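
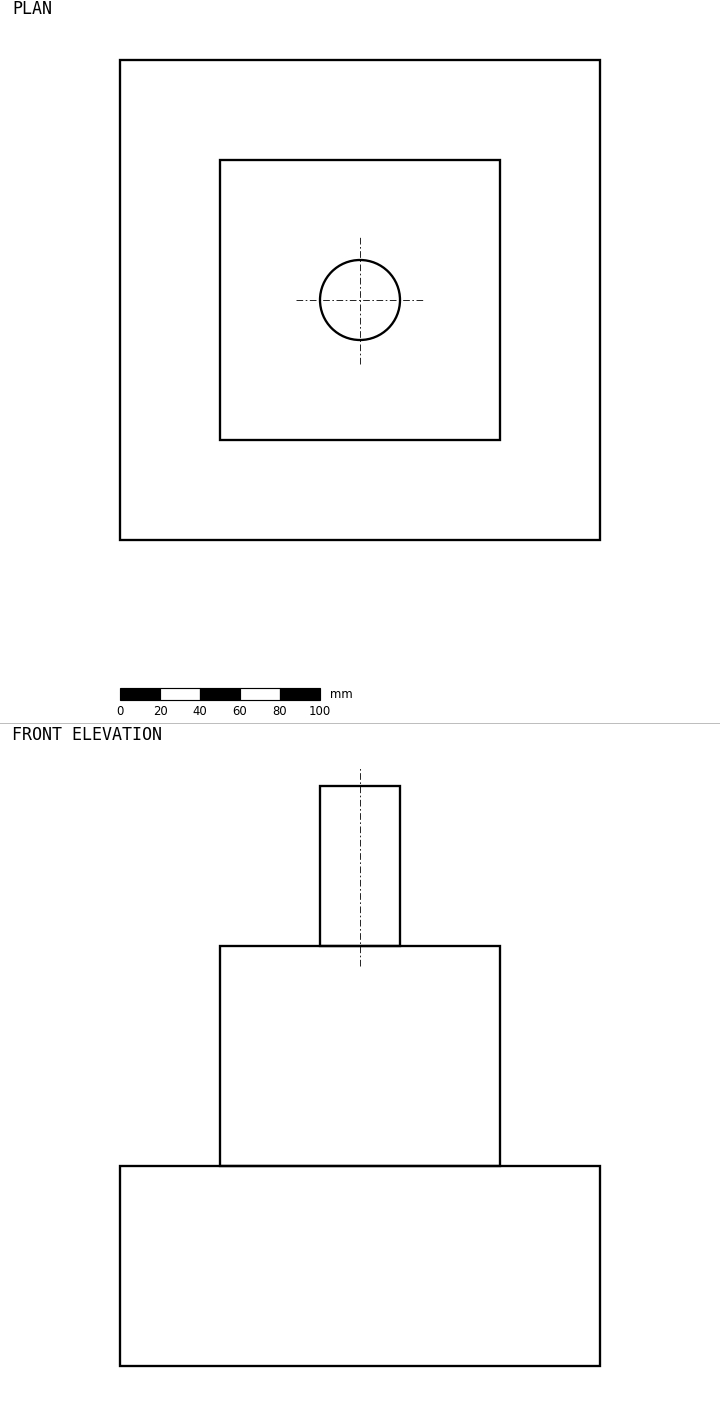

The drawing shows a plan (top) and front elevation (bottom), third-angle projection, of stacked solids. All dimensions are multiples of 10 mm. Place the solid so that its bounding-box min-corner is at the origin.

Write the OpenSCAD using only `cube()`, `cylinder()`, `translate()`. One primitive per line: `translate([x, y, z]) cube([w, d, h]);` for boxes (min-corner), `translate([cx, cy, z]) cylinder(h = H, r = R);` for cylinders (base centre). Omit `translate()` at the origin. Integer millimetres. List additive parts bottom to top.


cube([240, 240, 100]);
translate([50, 50, 100]) cube([140, 140, 110]);
translate([120, 120, 210]) cylinder(h = 80, r = 20);


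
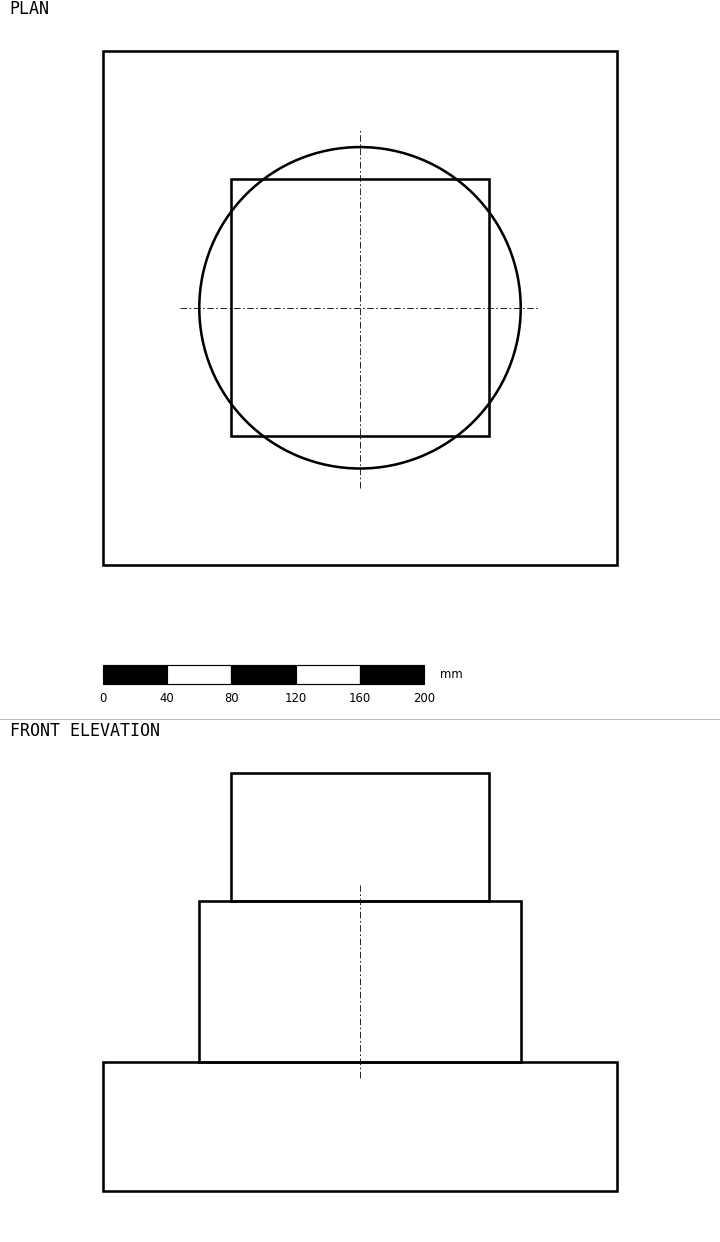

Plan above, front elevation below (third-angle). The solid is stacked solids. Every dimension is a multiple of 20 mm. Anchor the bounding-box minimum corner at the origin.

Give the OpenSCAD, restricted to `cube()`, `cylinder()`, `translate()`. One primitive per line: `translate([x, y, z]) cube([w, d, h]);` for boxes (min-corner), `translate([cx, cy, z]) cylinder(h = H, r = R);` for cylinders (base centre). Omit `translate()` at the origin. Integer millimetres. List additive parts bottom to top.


cube([320, 320, 80]);
translate([160, 160, 80]) cylinder(h = 100, r = 100);
translate([80, 80, 180]) cube([160, 160, 80]);


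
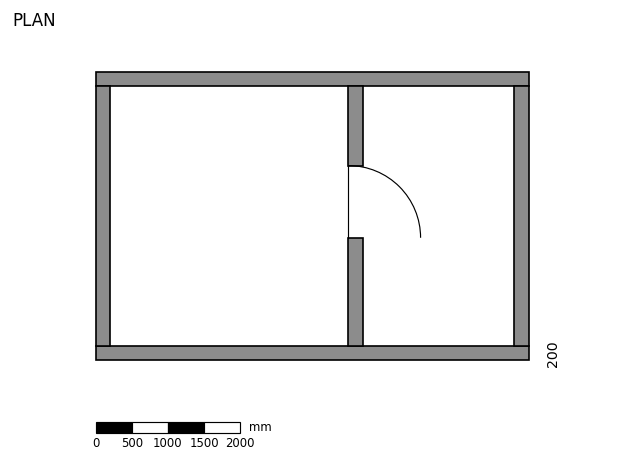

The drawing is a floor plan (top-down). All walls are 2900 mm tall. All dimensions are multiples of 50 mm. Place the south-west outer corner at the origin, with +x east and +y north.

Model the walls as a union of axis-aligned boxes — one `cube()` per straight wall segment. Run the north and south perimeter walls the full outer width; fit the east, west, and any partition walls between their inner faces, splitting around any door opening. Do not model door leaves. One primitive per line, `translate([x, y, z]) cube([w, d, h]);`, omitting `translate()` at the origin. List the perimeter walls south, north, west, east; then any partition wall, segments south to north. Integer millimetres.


cube([6000, 200, 2900]);
translate([0, 3800, 0]) cube([6000, 200, 2900]);
translate([0, 200, 0]) cube([200, 3600, 2900]);
translate([5800, 200, 0]) cube([200, 3600, 2900]);
translate([3500, 200, 0]) cube([200, 1500, 2900]);
translate([3500, 2700, 0]) cube([200, 1100, 2900]);


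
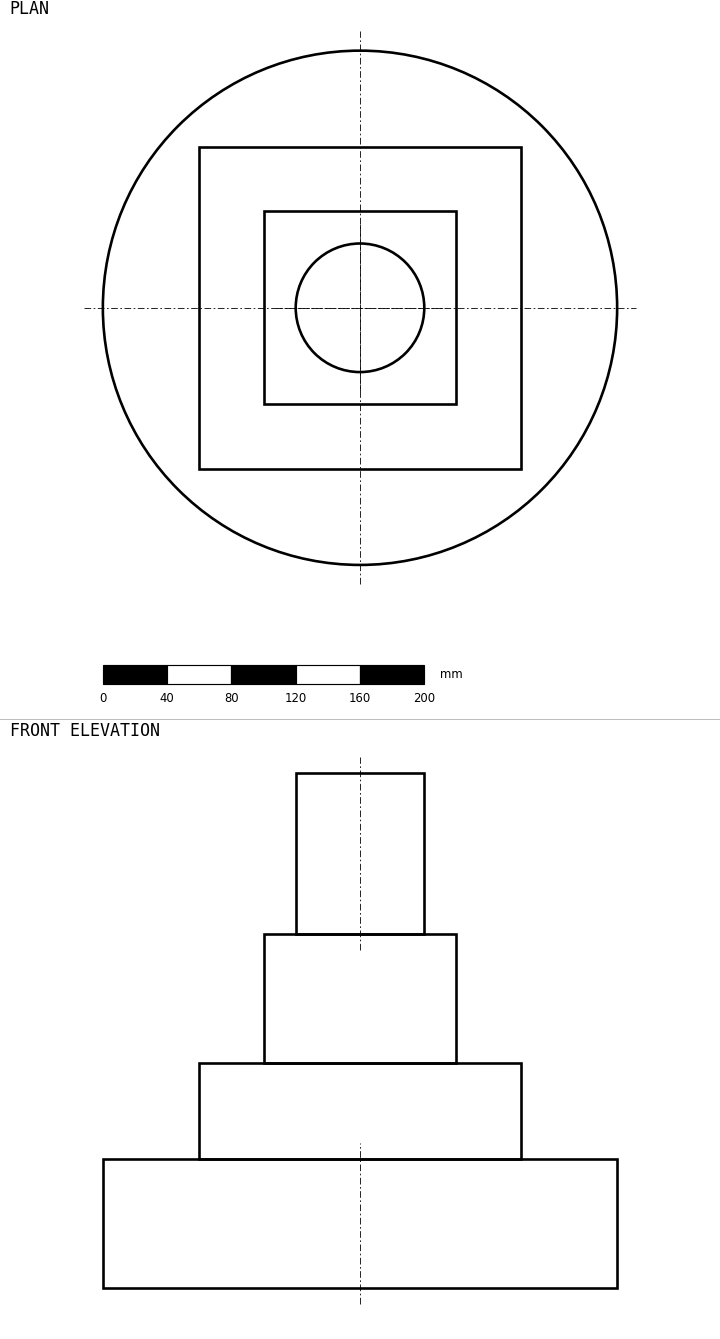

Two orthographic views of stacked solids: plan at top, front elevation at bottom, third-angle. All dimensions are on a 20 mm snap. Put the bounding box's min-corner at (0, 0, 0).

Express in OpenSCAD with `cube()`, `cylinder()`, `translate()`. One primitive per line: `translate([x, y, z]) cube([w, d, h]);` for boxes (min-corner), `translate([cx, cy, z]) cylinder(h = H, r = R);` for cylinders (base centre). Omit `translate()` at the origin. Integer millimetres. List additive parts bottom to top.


translate([160, 160, 0]) cylinder(h = 80, r = 160);
translate([60, 60, 80]) cube([200, 200, 60]);
translate([100, 100, 140]) cube([120, 120, 80]);
translate([160, 160, 220]) cylinder(h = 100, r = 40);


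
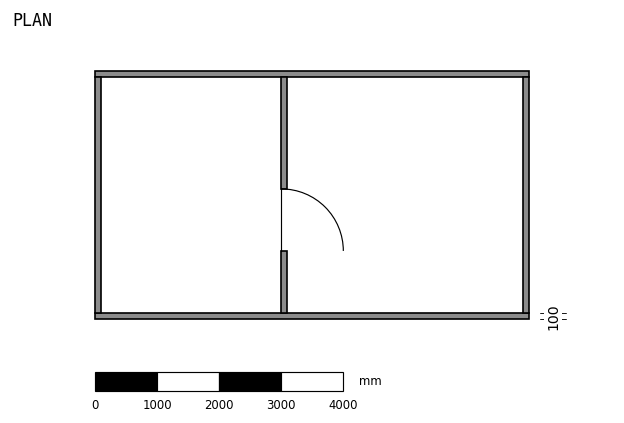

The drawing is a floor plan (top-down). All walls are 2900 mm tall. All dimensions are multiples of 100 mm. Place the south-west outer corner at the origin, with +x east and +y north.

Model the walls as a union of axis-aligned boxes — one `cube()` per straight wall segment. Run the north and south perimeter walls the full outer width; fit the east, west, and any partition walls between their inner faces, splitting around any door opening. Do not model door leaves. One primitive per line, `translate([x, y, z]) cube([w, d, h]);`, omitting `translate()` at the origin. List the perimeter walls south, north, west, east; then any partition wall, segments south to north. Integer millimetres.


cube([7000, 100, 2900]);
translate([0, 3900, 0]) cube([7000, 100, 2900]);
translate([0, 100, 0]) cube([100, 3800, 2900]);
translate([6900, 100, 0]) cube([100, 3800, 2900]);
translate([3000, 100, 0]) cube([100, 1000, 2900]);
translate([3000, 2100, 0]) cube([100, 1800, 2900]);


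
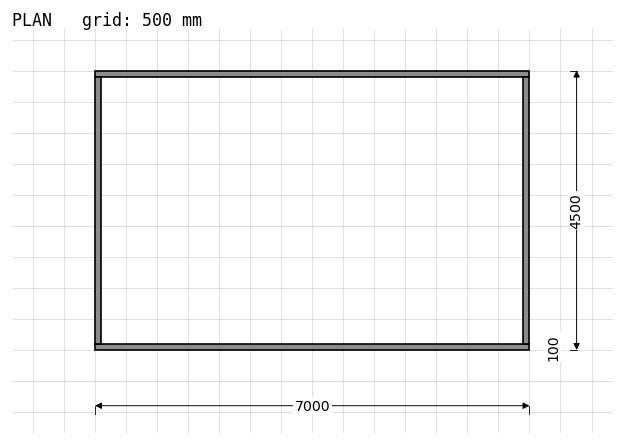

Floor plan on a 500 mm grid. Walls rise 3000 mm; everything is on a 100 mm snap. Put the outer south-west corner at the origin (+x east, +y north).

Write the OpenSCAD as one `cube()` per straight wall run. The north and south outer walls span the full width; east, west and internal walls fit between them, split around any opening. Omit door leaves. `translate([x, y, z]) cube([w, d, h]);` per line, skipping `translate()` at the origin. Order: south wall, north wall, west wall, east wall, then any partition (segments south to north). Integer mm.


cube([7000, 100, 3000]);
translate([0, 4400, 0]) cube([7000, 100, 3000]);
translate([0, 100, 0]) cube([100, 4300, 3000]);
translate([6900, 100, 0]) cube([100, 4300, 3000]);


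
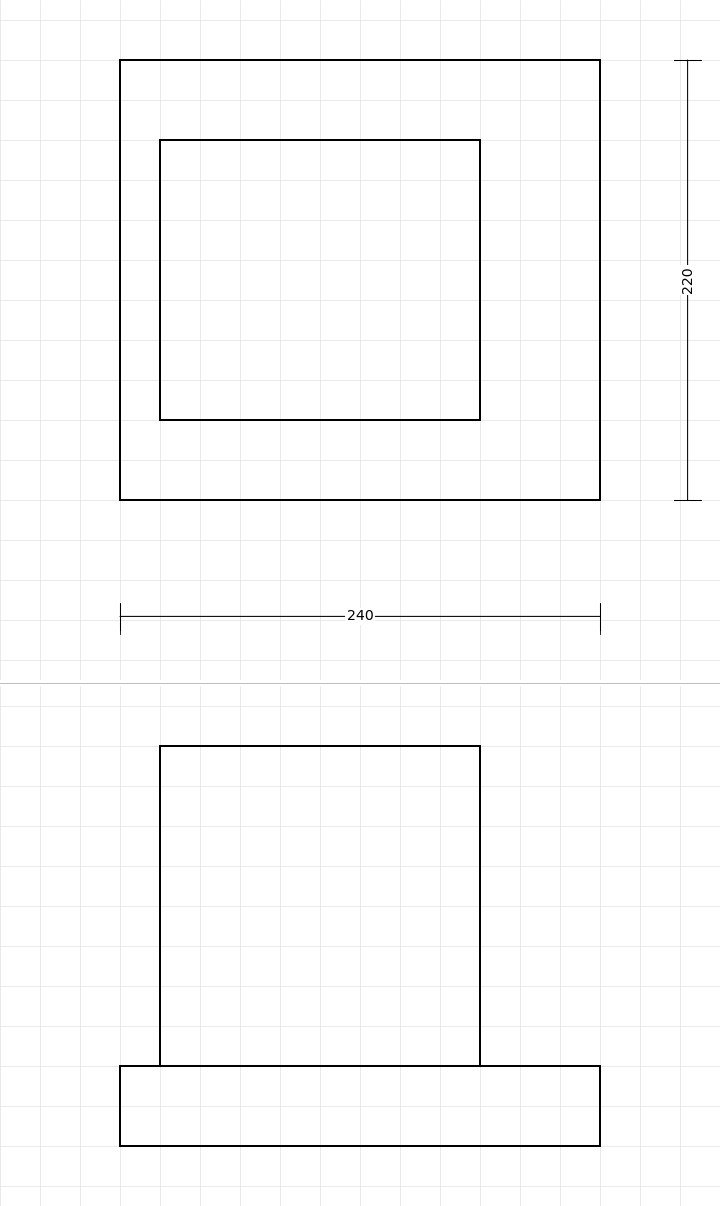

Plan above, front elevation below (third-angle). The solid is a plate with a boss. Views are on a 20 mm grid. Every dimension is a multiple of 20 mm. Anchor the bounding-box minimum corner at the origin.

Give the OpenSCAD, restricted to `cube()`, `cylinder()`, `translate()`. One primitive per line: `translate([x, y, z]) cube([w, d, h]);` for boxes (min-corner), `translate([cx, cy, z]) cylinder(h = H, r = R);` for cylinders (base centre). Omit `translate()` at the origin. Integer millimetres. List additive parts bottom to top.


cube([240, 220, 40]);
translate([20, 40, 40]) cube([160, 140, 160]);


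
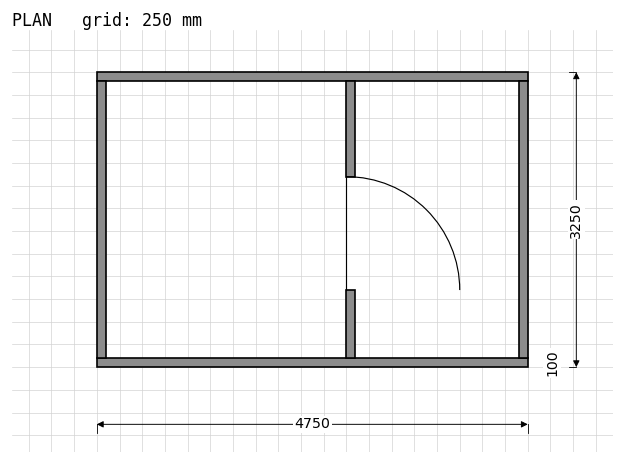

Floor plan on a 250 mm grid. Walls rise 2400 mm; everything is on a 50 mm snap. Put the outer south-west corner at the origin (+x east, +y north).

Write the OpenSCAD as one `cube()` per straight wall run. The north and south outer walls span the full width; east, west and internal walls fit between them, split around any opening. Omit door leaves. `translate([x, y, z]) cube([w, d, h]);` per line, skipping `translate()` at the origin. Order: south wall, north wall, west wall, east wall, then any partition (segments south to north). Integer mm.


cube([4750, 100, 2400]);
translate([0, 3150, 0]) cube([4750, 100, 2400]);
translate([0, 100, 0]) cube([100, 3050, 2400]);
translate([4650, 100, 0]) cube([100, 3050, 2400]);
translate([2750, 100, 0]) cube([100, 750, 2400]);
translate([2750, 2100, 0]) cube([100, 1050, 2400]);


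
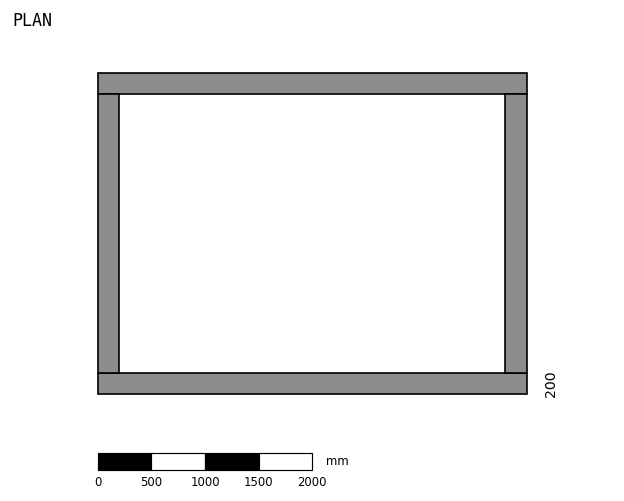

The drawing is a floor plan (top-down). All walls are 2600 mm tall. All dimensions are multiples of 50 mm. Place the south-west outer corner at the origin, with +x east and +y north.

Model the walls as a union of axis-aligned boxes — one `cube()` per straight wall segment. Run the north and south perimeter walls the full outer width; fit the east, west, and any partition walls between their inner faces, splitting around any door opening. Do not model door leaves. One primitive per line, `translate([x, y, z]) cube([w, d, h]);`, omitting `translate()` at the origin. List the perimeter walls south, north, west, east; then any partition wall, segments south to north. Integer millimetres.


cube([4000, 200, 2600]);
translate([0, 2800, 0]) cube([4000, 200, 2600]);
translate([0, 200, 0]) cube([200, 2600, 2600]);
translate([3800, 200, 0]) cube([200, 2600, 2600]);


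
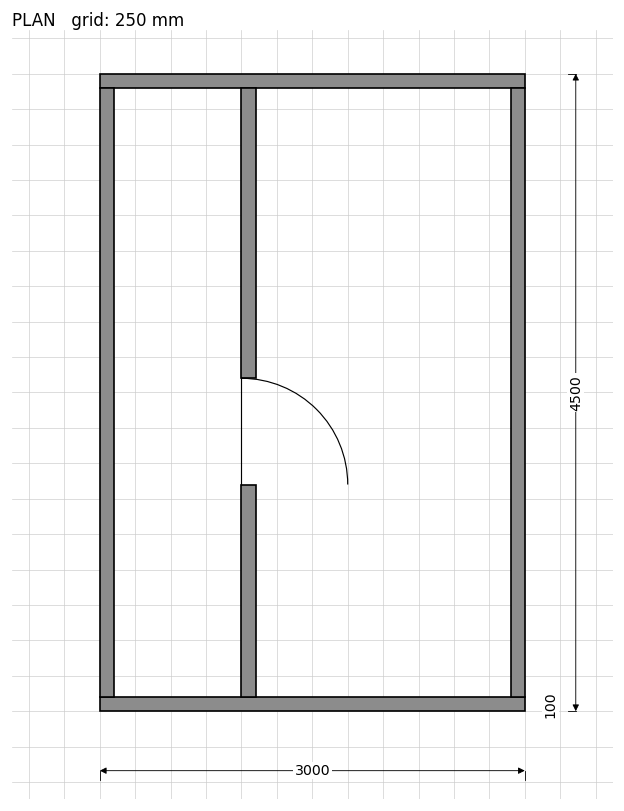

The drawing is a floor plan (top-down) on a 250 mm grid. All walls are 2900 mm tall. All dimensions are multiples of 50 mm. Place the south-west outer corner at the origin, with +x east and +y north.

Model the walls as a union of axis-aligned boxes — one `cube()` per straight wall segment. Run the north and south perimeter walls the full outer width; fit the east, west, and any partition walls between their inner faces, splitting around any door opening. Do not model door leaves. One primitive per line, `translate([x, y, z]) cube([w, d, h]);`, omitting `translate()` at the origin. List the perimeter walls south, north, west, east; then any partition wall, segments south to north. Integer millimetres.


cube([3000, 100, 2900]);
translate([0, 4400, 0]) cube([3000, 100, 2900]);
translate([0, 100, 0]) cube([100, 4300, 2900]);
translate([2900, 100, 0]) cube([100, 4300, 2900]);
translate([1000, 100, 0]) cube([100, 1500, 2900]);
translate([1000, 2350, 0]) cube([100, 2050, 2900]);


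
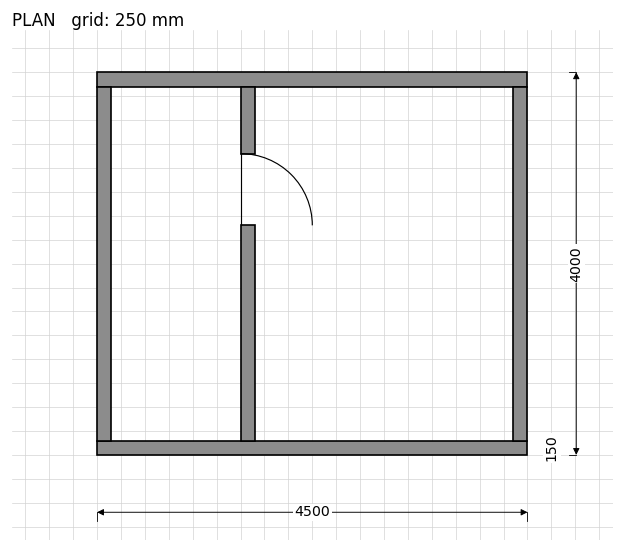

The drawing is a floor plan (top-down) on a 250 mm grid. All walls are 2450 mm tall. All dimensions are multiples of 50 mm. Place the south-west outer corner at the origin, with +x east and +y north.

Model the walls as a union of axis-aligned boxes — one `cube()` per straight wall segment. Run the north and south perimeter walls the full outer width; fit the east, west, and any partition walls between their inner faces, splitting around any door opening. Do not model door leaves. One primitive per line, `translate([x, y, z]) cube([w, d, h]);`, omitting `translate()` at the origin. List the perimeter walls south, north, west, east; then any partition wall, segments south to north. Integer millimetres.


cube([4500, 150, 2450]);
translate([0, 3850, 0]) cube([4500, 150, 2450]);
translate([0, 150, 0]) cube([150, 3700, 2450]);
translate([4350, 150, 0]) cube([150, 3700, 2450]);
translate([1500, 150, 0]) cube([150, 2250, 2450]);
translate([1500, 3150, 0]) cube([150, 700, 2450]);


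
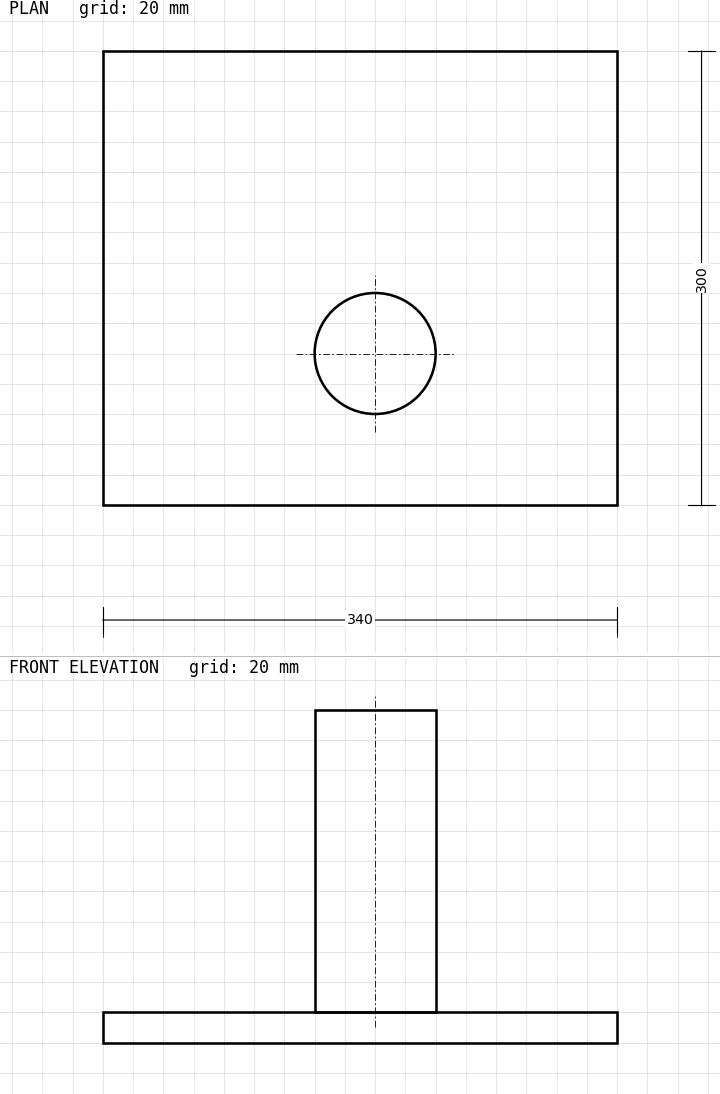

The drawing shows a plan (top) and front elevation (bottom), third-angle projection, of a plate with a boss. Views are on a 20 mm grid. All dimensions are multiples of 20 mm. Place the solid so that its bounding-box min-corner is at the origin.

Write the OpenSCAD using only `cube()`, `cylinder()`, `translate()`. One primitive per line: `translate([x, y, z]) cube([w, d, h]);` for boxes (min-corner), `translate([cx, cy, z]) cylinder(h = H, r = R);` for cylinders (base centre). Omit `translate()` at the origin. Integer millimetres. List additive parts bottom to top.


cube([340, 300, 20]);
translate([180, 100, 20]) cylinder(h = 200, r = 40);


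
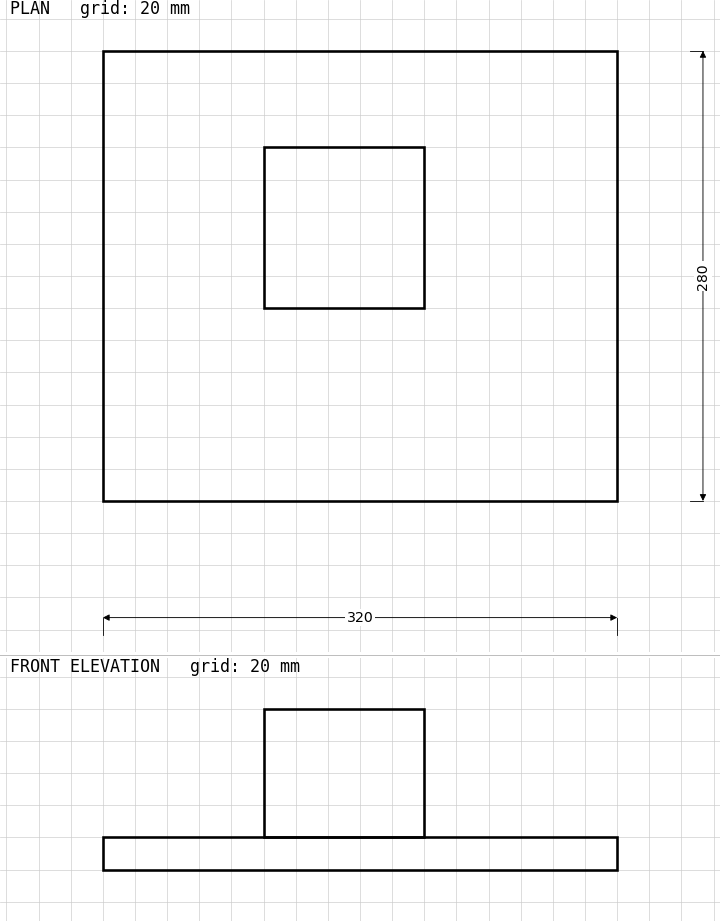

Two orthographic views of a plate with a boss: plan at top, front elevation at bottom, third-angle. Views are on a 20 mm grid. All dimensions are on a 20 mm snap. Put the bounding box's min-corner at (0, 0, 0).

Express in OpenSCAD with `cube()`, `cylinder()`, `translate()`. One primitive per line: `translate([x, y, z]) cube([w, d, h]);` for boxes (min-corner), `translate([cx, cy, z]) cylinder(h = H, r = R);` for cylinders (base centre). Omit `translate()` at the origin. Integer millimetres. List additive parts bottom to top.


cube([320, 280, 20]);
translate([100, 120, 20]) cube([100, 100, 80]);


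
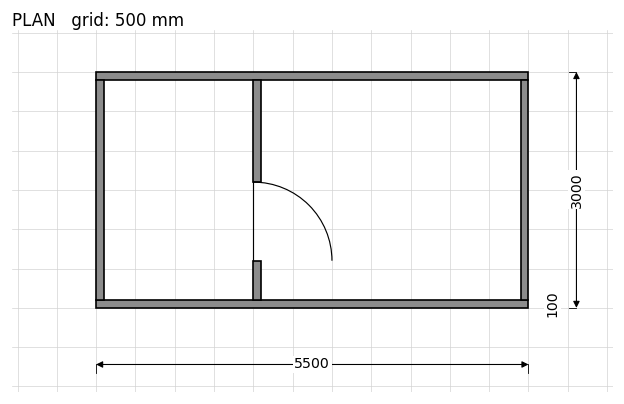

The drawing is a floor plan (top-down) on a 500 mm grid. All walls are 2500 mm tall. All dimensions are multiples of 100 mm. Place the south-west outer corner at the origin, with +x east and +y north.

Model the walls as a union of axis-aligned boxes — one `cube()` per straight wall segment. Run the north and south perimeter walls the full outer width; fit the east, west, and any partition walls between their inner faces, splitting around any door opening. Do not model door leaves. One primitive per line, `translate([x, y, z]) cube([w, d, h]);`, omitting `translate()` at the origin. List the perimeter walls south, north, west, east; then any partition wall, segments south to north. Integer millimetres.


cube([5500, 100, 2500]);
translate([0, 2900, 0]) cube([5500, 100, 2500]);
translate([0, 100, 0]) cube([100, 2800, 2500]);
translate([5400, 100, 0]) cube([100, 2800, 2500]);
translate([2000, 100, 0]) cube([100, 500, 2500]);
translate([2000, 1600, 0]) cube([100, 1300, 2500]);


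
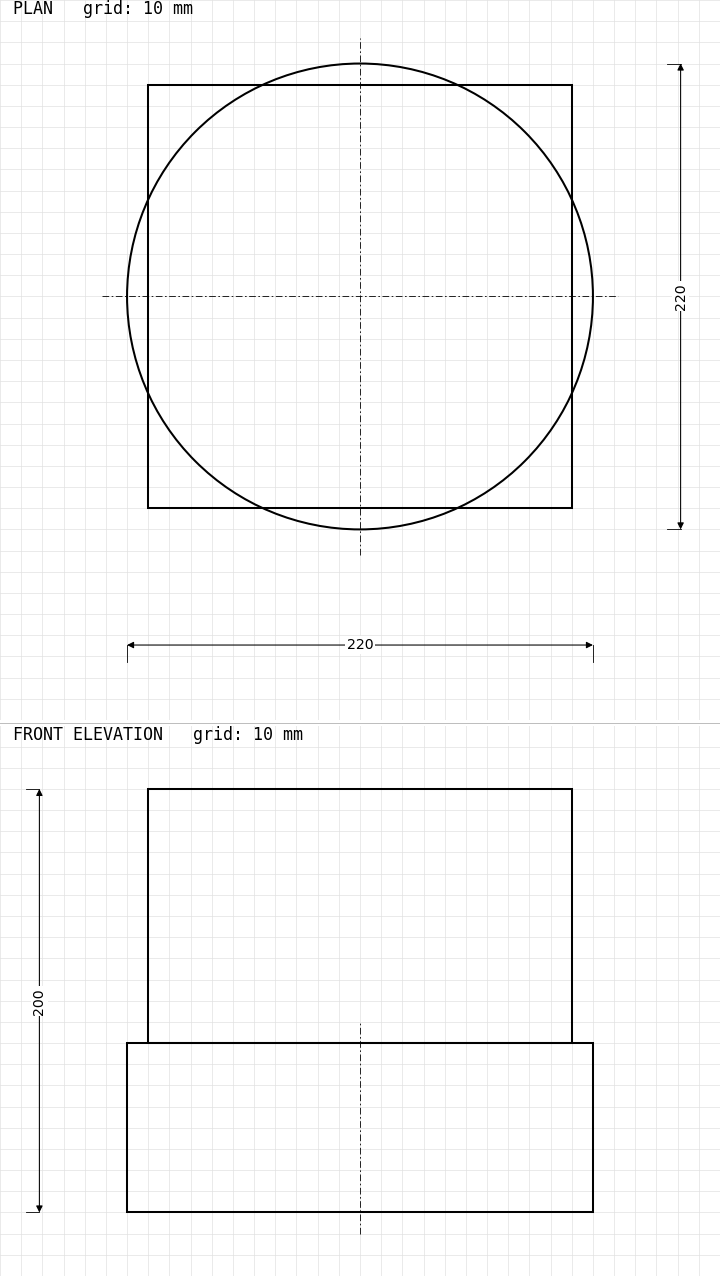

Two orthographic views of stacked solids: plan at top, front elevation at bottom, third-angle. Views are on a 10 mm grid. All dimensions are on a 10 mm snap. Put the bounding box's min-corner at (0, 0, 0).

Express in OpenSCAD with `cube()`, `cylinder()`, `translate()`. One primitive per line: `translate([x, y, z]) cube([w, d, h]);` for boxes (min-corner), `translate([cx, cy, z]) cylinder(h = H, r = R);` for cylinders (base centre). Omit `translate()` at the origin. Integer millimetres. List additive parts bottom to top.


translate([110, 110, 0]) cylinder(h = 80, r = 110);
translate([10, 10, 80]) cube([200, 200, 120]);


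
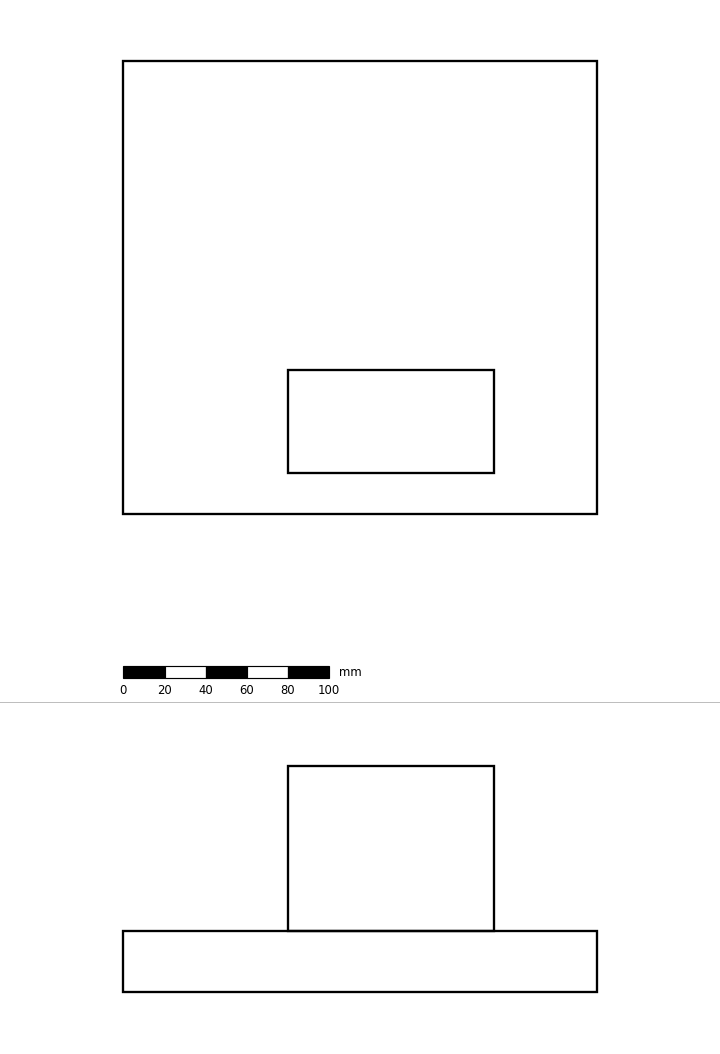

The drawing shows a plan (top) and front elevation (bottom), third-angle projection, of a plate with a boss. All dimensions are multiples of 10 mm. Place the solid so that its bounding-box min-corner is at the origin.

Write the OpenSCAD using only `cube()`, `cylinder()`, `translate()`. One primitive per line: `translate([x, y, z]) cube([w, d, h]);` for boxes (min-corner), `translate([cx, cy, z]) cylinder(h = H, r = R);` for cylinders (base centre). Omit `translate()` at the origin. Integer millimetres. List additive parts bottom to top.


cube([230, 220, 30]);
translate([80, 20, 30]) cube([100, 50, 80]);


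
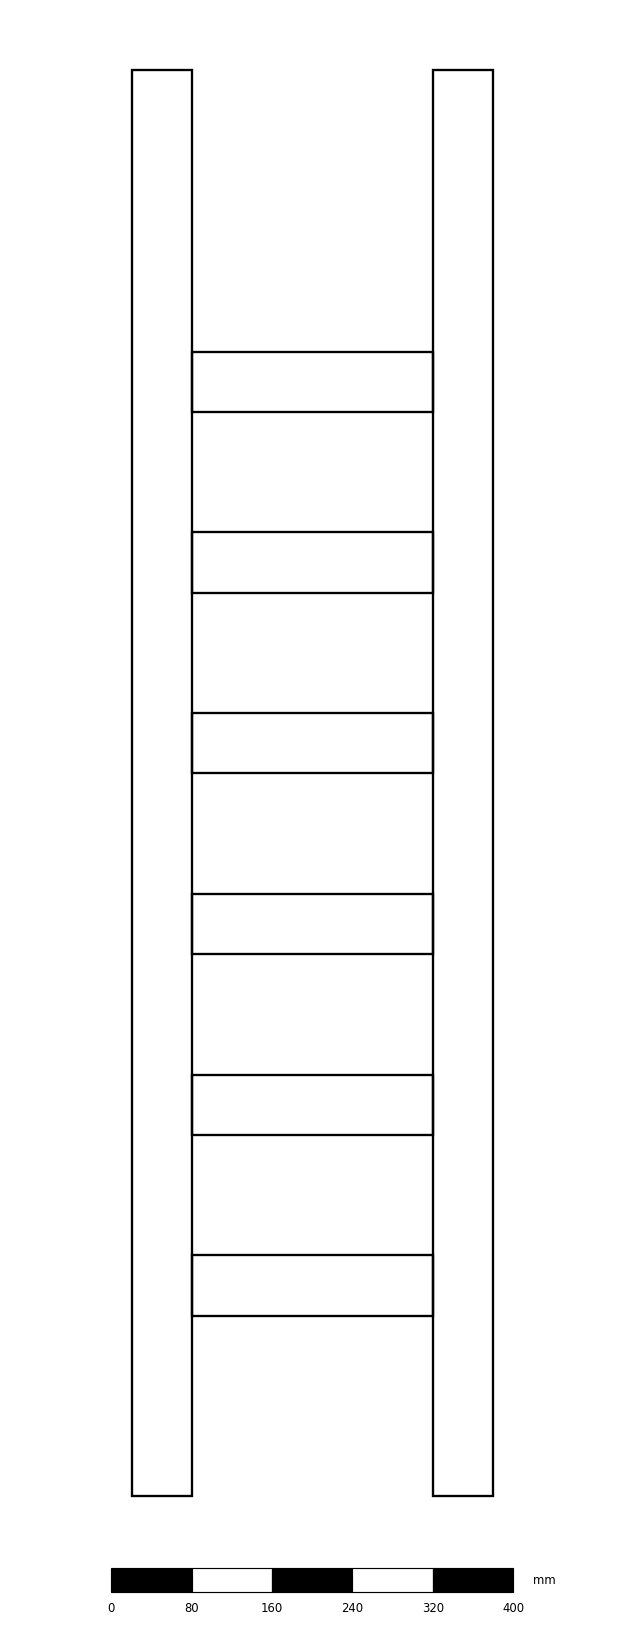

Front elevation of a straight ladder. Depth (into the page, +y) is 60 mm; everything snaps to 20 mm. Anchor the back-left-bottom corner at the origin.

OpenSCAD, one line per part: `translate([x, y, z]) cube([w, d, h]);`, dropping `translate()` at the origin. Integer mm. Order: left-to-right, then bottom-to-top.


cube([60, 60, 1420]);
translate([60, 0, 180]) cube([240, 60, 60]);
translate([60, 0, 360]) cube([240, 60, 60]);
translate([60, 0, 540]) cube([240, 60, 60]);
translate([60, 0, 720]) cube([240, 60, 60]);
translate([60, 0, 900]) cube([240, 60, 60]);
translate([60, 0, 1080]) cube([240, 60, 60]);
translate([300, 0, 0]) cube([60, 60, 1420]);


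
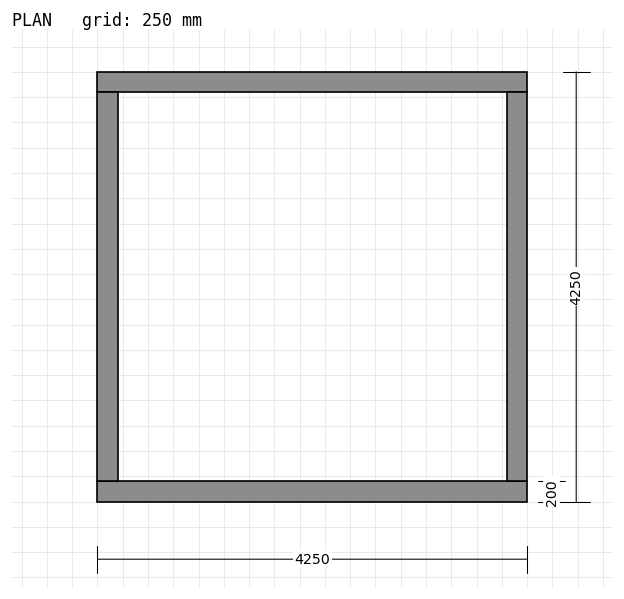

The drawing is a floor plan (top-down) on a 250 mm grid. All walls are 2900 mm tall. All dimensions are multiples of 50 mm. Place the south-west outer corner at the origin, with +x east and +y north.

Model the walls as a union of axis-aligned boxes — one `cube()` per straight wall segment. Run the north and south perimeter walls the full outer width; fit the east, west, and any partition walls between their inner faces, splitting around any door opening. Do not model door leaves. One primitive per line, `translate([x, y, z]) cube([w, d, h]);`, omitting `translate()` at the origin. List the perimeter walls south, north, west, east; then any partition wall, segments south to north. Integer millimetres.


cube([4250, 200, 2900]);
translate([0, 4050, 0]) cube([4250, 200, 2900]);
translate([0, 200, 0]) cube([200, 3850, 2900]);
translate([4050, 200, 0]) cube([200, 3850, 2900]);


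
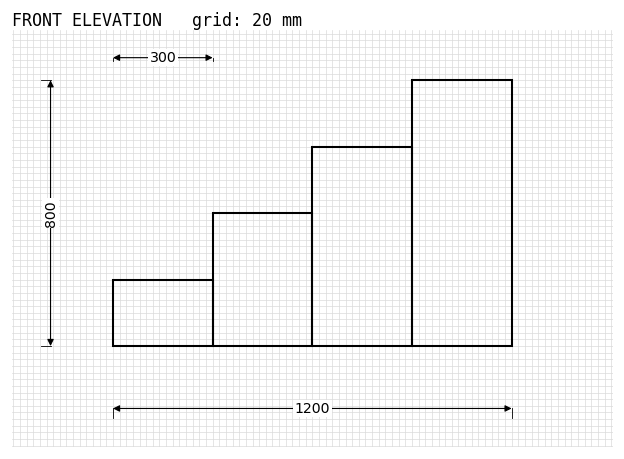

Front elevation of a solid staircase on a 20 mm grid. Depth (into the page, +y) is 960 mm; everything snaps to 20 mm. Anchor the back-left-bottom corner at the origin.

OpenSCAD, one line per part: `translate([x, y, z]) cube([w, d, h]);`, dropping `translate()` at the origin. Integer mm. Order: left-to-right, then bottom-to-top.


cube([300, 960, 200]);
translate([300, 0, 0]) cube([300, 960, 400]);
translate([600, 0, 0]) cube([300, 960, 600]);
translate([900, 0, 0]) cube([300, 960, 800]);


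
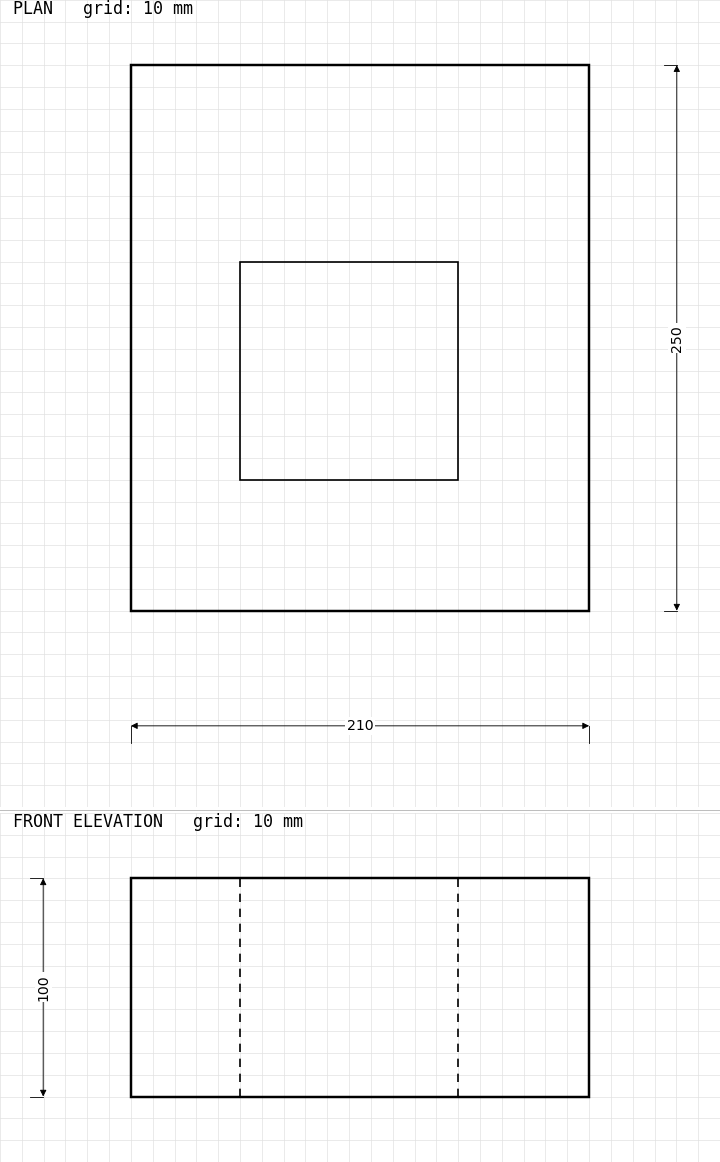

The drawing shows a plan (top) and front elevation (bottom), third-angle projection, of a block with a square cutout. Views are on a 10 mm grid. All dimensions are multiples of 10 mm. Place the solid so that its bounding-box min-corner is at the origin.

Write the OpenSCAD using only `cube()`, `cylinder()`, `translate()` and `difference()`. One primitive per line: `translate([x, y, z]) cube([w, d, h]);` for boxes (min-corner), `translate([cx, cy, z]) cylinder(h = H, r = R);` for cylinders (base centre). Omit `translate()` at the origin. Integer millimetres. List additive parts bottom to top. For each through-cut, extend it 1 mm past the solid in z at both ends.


difference() {
  cube([210, 250, 100]);
  translate([50, 60, -1]) cube([100, 100, 102]);
}


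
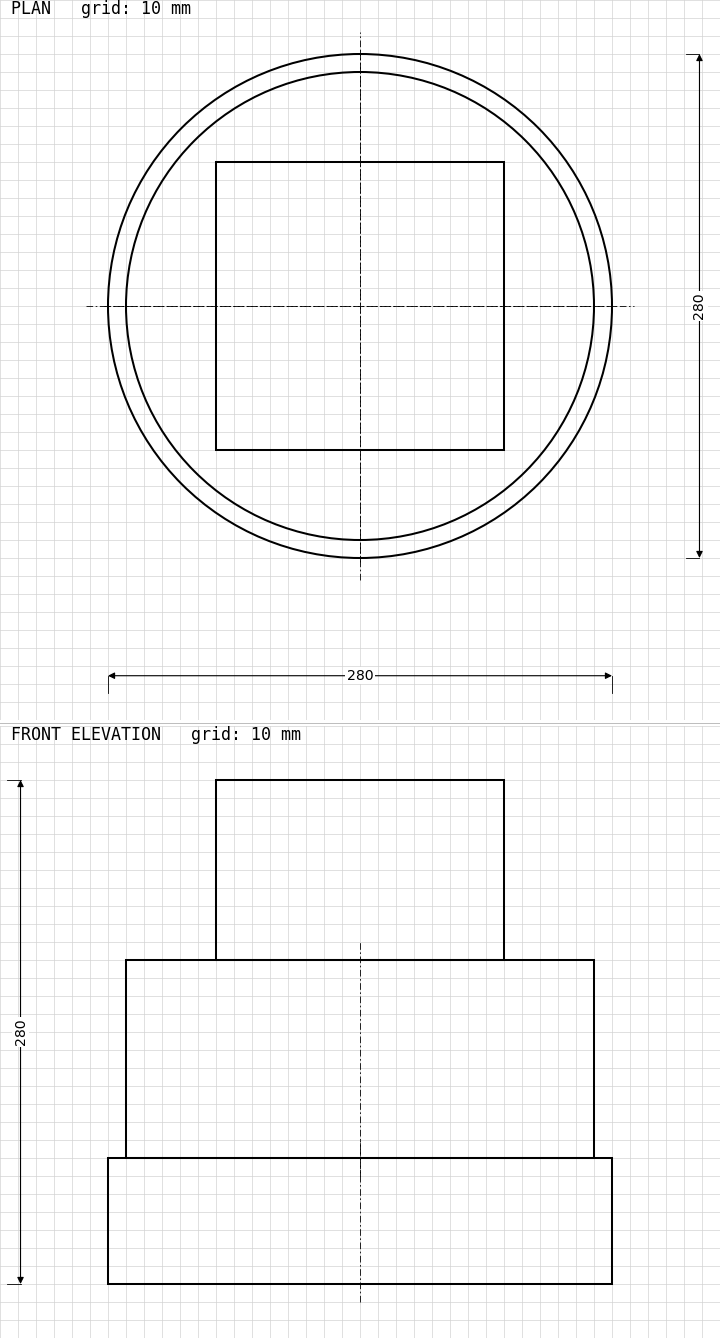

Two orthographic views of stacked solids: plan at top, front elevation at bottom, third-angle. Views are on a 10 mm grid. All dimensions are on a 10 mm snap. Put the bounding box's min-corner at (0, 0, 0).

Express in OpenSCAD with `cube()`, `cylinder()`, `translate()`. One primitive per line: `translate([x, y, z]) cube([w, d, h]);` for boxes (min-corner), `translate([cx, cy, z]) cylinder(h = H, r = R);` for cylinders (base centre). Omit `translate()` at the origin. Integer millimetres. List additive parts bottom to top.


translate([140, 140, 0]) cylinder(h = 70, r = 140);
translate([140, 140, 70]) cylinder(h = 110, r = 130);
translate([60, 60, 180]) cube([160, 160, 100]);


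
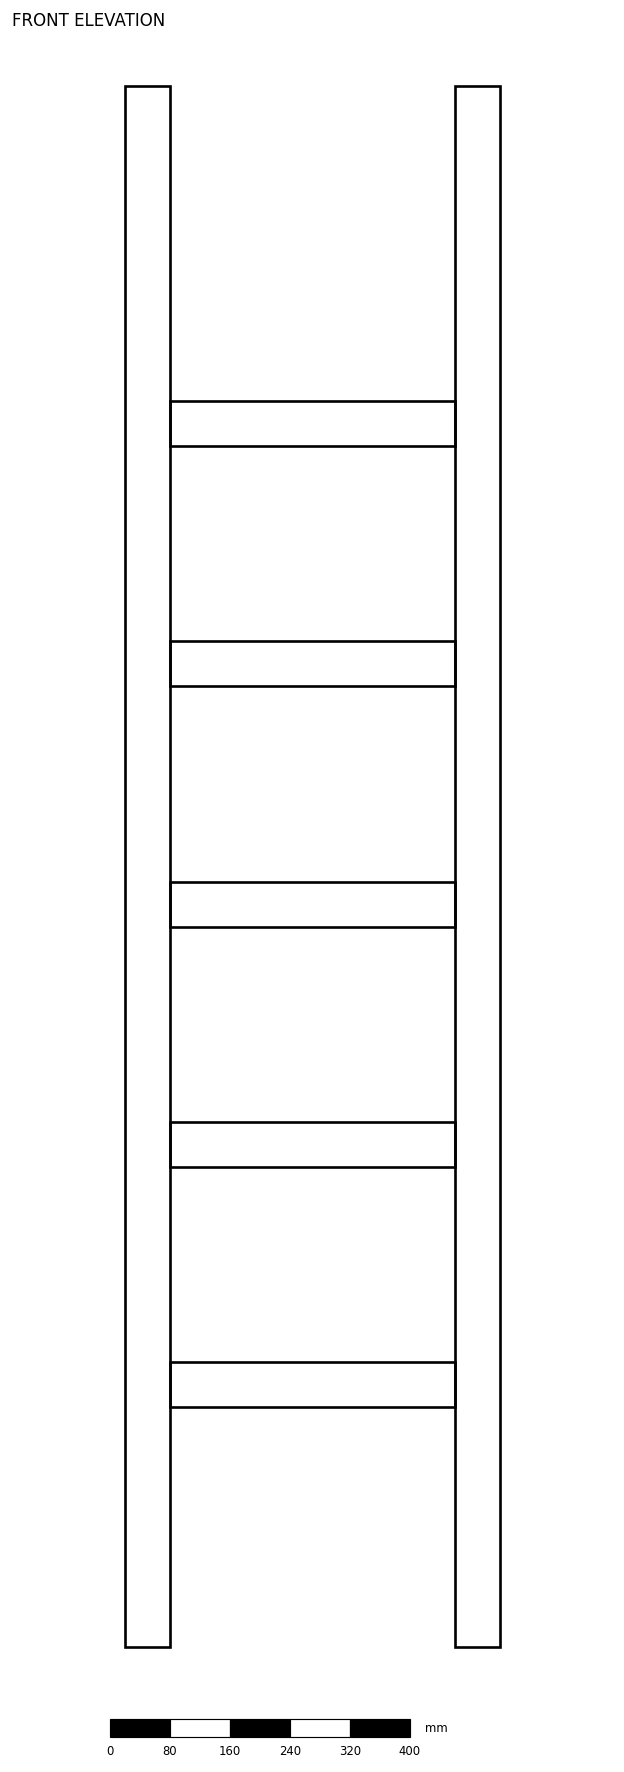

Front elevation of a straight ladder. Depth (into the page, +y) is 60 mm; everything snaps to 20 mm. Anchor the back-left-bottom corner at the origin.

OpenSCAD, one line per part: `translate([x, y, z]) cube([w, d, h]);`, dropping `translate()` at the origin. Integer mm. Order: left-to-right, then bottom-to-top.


cube([60, 60, 2080]);
translate([60, 0, 320]) cube([380, 60, 60]);
translate([60, 0, 640]) cube([380, 60, 60]);
translate([60, 0, 960]) cube([380, 60, 60]);
translate([60, 0, 1280]) cube([380, 60, 60]);
translate([60, 0, 1600]) cube([380, 60, 60]);
translate([440, 0, 0]) cube([60, 60, 2080]);


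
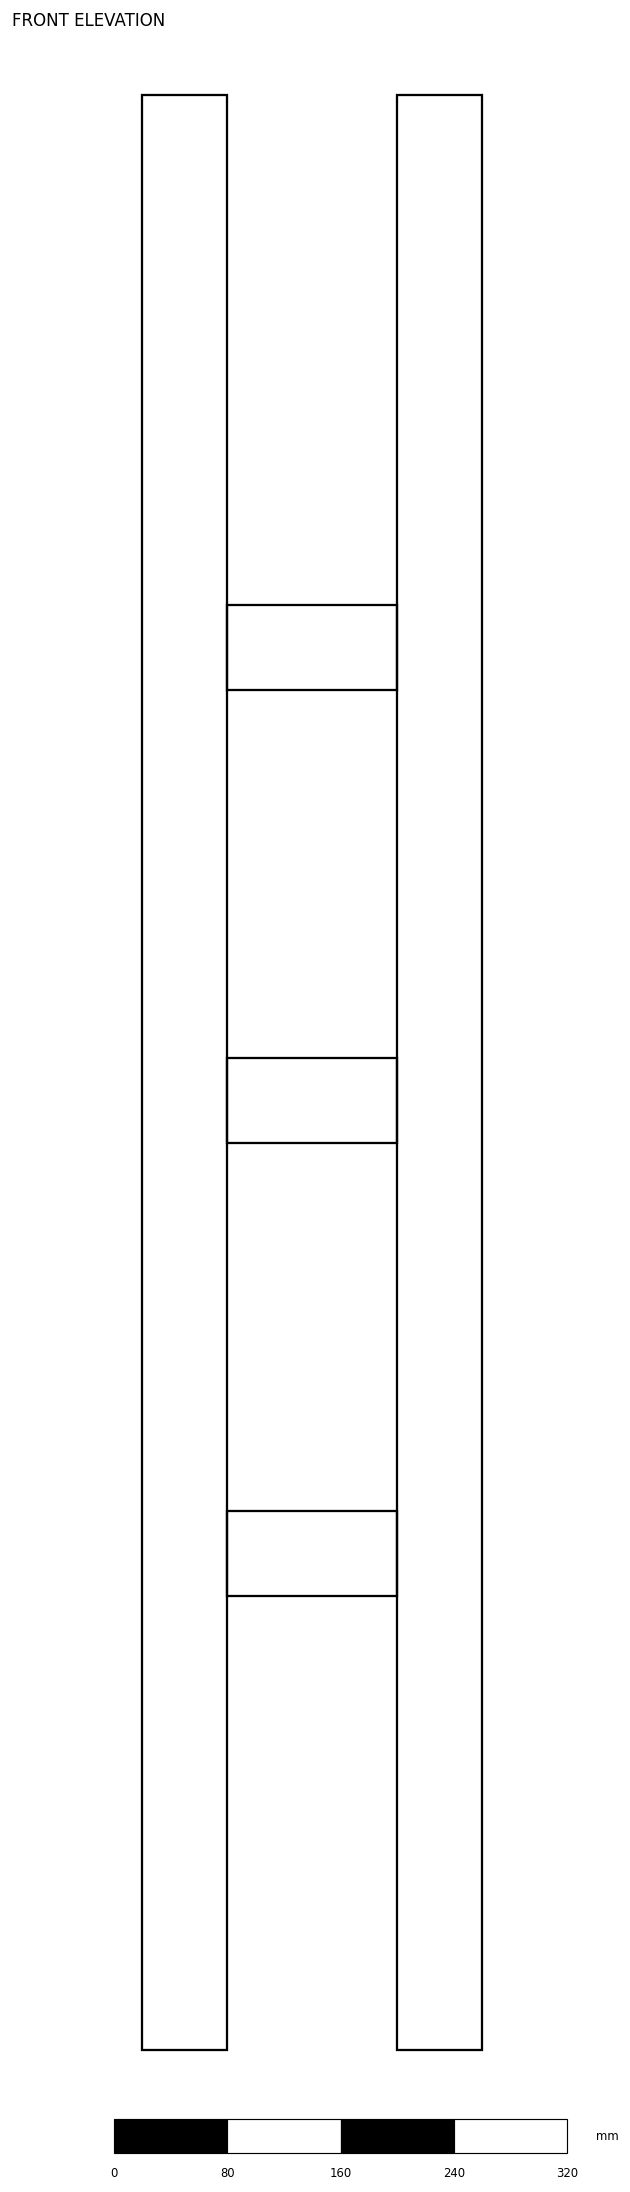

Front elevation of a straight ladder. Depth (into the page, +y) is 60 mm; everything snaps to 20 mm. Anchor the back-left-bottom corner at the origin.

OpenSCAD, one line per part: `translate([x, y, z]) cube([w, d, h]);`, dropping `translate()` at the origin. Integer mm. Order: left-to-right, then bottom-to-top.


cube([60, 60, 1380]);
translate([60, 0, 320]) cube([120, 60, 60]);
translate([60, 0, 640]) cube([120, 60, 60]);
translate([60, 0, 960]) cube([120, 60, 60]);
translate([180, 0, 0]) cube([60, 60, 1380]);


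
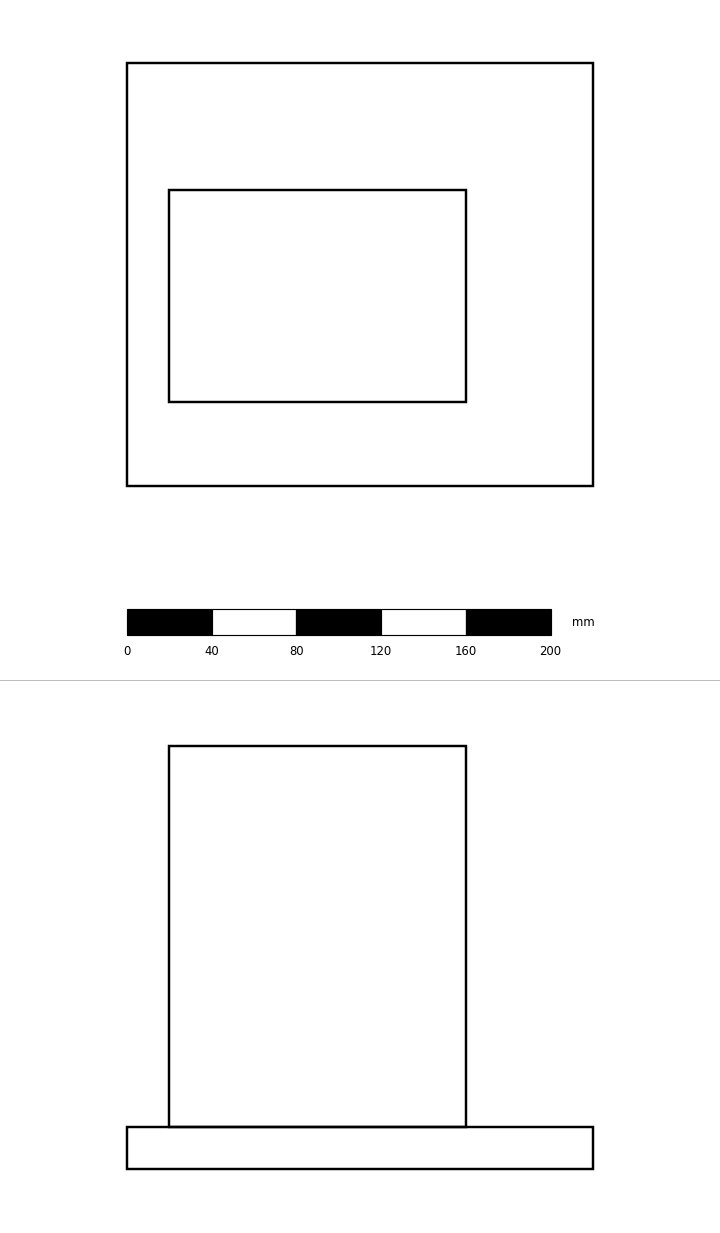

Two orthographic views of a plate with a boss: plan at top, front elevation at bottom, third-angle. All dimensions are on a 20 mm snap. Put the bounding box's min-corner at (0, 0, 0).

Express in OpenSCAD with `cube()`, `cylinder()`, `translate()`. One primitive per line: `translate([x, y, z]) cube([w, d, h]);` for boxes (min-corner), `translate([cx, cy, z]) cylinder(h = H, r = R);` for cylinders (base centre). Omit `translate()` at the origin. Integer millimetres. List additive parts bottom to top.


cube([220, 200, 20]);
translate([20, 40, 20]) cube([140, 100, 180]);


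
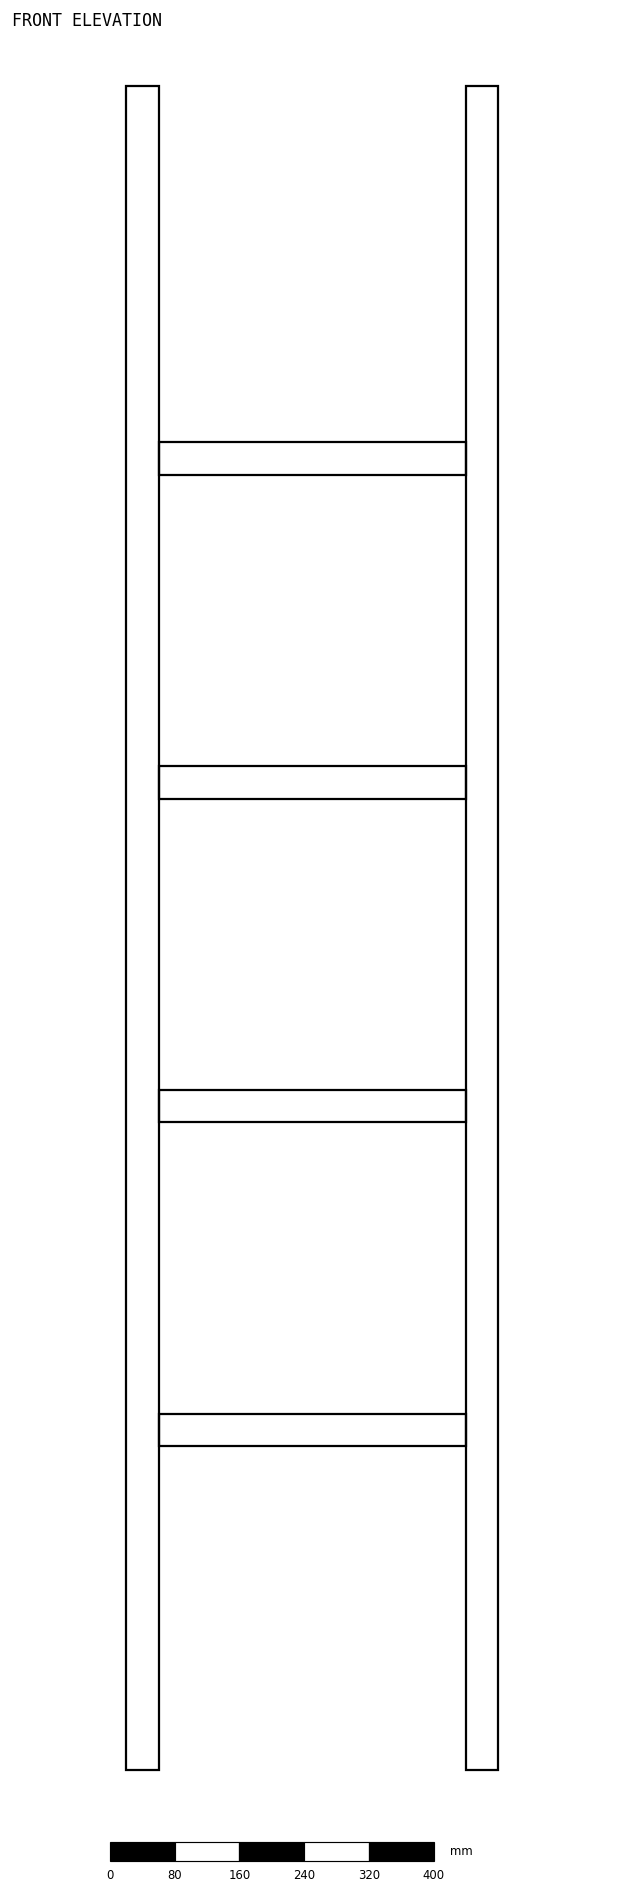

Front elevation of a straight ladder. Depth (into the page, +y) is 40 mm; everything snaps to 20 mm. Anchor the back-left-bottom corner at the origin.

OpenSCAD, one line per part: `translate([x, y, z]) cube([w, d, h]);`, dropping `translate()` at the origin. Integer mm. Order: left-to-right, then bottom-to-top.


cube([40, 40, 2080]);
translate([40, 0, 400]) cube([380, 40, 40]);
translate([40, 0, 800]) cube([380, 40, 40]);
translate([40, 0, 1200]) cube([380, 40, 40]);
translate([40, 0, 1600]) cube([380, 40, 40]);
translate([420, 0, 0]) cube([40, 40, 2080]);


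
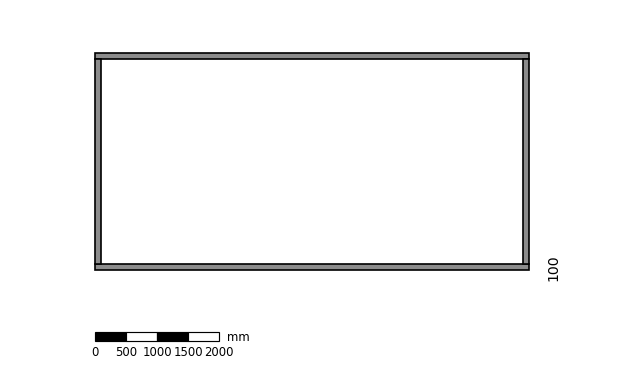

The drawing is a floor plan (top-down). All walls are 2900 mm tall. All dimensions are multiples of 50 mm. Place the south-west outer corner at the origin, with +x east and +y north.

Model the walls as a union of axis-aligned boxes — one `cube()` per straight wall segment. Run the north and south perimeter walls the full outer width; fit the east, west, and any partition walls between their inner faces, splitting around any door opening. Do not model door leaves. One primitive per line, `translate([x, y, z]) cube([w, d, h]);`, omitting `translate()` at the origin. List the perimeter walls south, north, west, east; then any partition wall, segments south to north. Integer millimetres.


cube([7000, 100, 2900]);
translate([0, 3400, 0]) cube([7000, 100, 2900]);
translate([0, 100, 0]) cube([100, 3300, 2900]);
translate([6900, 100, 0]) cube([100, 3300, 2900]);


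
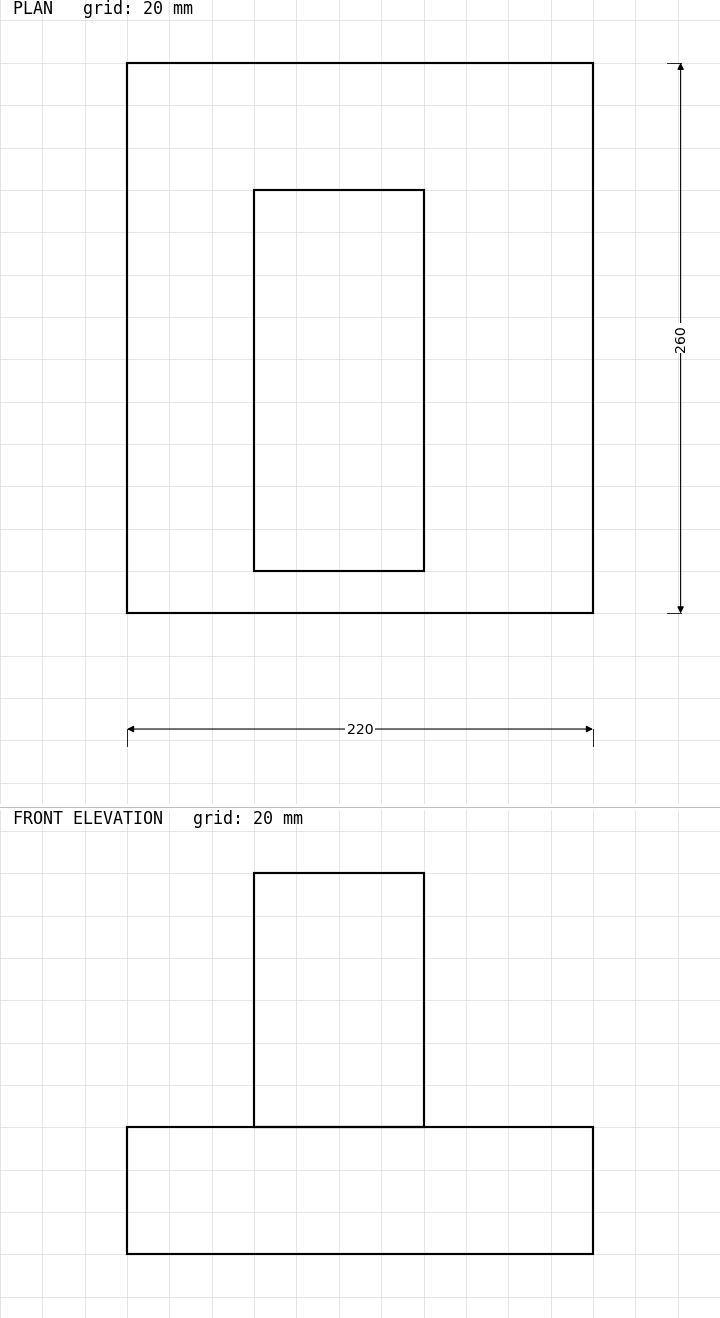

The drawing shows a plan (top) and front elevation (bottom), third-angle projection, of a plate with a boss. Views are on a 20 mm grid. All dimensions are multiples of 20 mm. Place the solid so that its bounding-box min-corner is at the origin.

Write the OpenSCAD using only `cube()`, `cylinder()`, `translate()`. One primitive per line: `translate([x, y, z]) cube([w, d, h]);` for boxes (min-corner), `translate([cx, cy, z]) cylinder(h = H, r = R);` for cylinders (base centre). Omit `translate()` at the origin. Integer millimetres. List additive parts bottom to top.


cube([220, 260, 60]);
translate([60, 20, 60]) cube([80, 180, 120]);


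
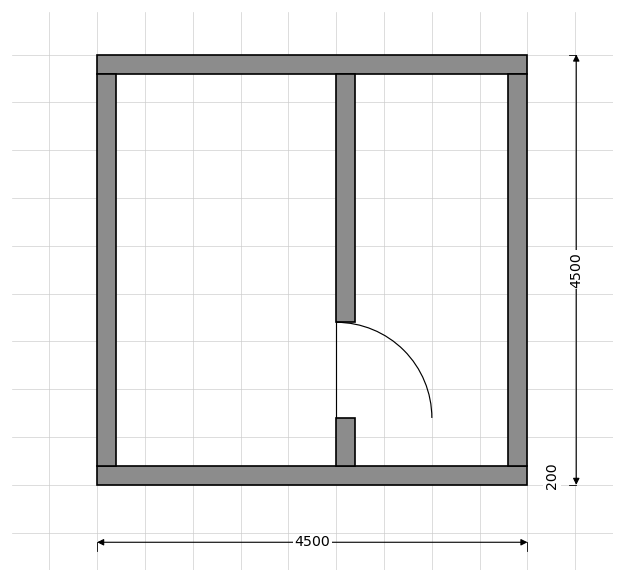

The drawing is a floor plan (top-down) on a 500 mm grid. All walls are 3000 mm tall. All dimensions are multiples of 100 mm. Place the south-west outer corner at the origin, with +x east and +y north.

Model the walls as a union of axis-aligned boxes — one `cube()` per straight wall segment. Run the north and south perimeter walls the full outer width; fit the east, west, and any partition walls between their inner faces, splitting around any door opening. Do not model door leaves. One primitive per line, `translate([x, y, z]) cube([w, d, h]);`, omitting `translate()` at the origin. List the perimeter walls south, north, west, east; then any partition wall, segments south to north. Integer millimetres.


cube([4500, 200, 3000]);
translate([0, 4300, 0]) cube([4500, 200, 3000]);
translate([0, 200, 0]) cube([200, 4100, 3000]);
translate([4300, 200, 0]) cube([200, 4100, 3000]);
translate([2500, 200, 0]) cube([200, 500, 3000]);
translate([2500, 1700, 0]) cube([200, 2600, 3000]);


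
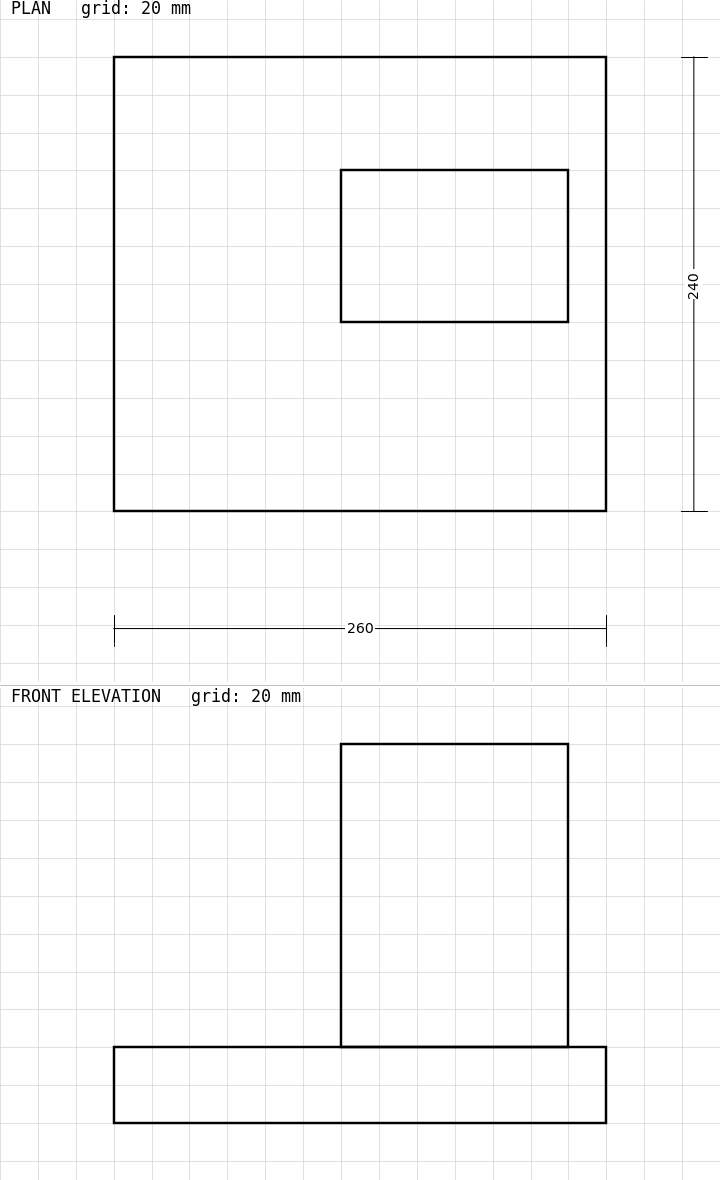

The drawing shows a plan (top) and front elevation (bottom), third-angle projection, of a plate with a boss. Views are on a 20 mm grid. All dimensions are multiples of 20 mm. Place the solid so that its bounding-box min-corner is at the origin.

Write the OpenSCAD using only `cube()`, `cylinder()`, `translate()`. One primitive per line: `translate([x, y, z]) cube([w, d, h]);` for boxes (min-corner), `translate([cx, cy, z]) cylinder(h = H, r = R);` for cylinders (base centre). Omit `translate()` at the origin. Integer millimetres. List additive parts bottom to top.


cube([260, 240, 40]);
translate([120, 100, 40]) cube([120, 80, 160]);


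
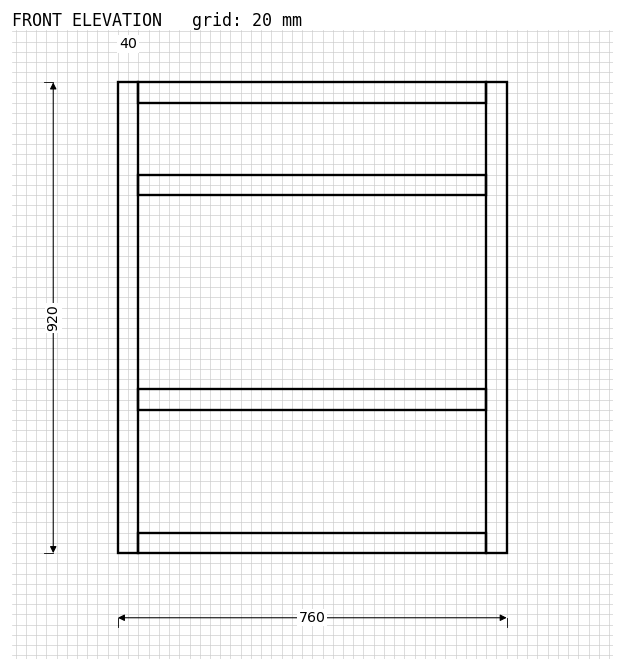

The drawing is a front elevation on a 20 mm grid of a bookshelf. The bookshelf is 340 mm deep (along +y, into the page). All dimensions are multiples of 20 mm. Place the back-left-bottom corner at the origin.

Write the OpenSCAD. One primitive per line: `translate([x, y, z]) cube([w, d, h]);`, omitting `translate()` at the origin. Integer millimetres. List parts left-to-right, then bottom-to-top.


cube([40, 340, 920]);
translate([40, 0, 0]) cube([680, 340, 40]);
translate([40, 0, 280]) cube([680, 340, 40]);
translate([40, 0, 700]) cube([680, 340, 40]);
translate([40, 0, 880]) cube([680, 340, 40]);
translate([720, 0, 0]) cube([40, 340, 920]);


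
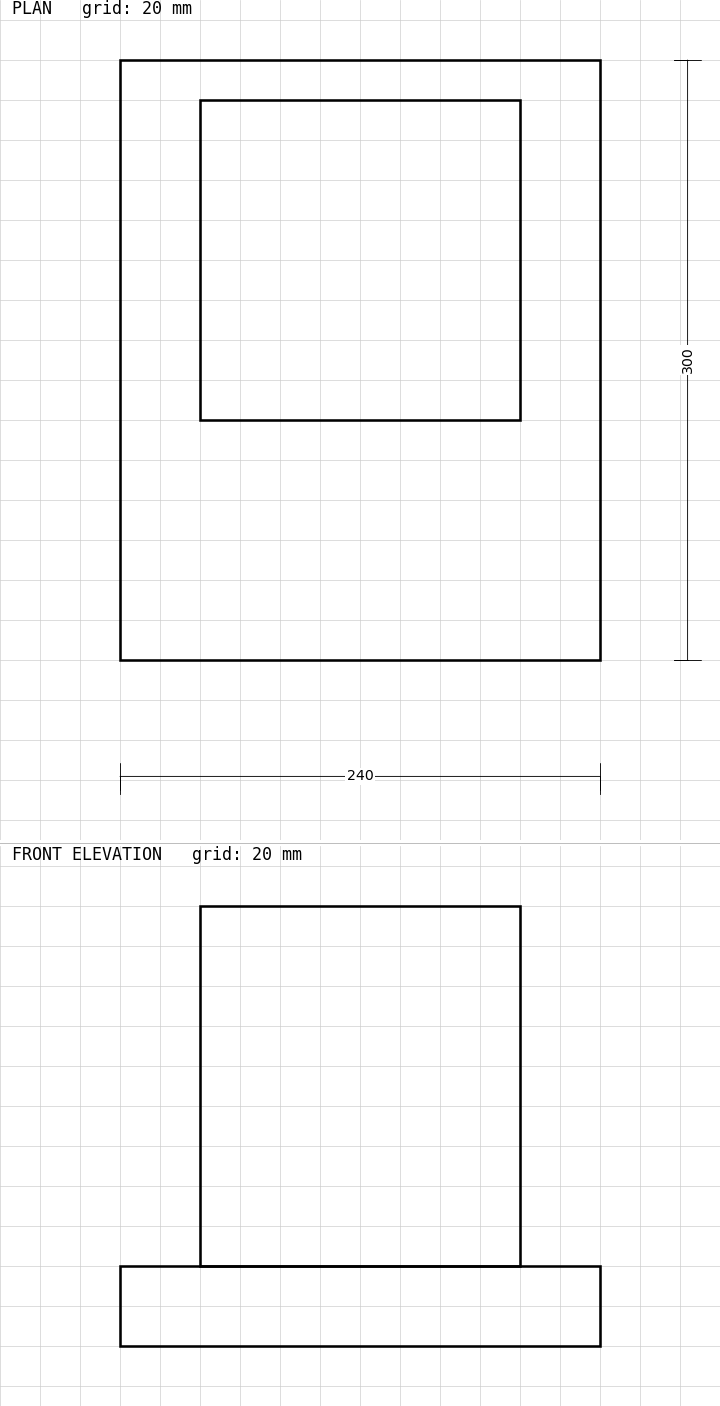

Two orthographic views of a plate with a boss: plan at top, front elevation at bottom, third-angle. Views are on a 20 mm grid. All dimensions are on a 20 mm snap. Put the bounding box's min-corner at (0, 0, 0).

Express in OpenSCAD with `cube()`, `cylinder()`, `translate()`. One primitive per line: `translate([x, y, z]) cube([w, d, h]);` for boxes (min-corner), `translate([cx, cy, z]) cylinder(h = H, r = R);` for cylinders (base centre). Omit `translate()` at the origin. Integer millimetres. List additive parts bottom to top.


cube([240, 300, 40]);
translate([40, 120, 40]) cube([160, 160, 180]);


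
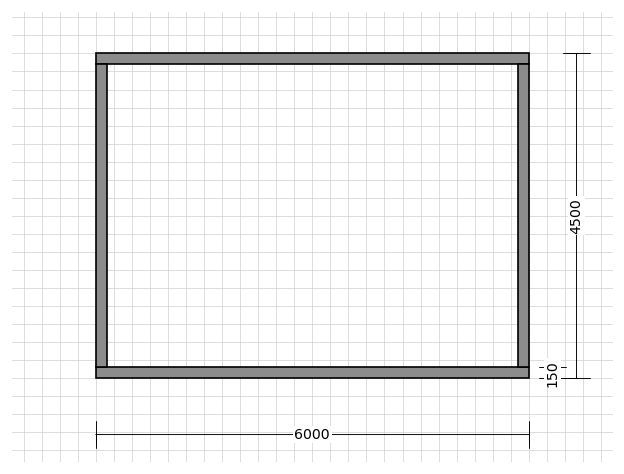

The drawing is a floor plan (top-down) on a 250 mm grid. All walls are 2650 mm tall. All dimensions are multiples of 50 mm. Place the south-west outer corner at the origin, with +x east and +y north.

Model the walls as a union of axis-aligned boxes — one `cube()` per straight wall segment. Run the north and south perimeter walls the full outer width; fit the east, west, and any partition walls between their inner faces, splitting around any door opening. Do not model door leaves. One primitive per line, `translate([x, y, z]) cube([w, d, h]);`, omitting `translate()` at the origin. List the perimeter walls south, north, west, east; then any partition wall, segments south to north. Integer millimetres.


cube([6000, 150, 2650]);
translate([0, 4350, 0]) cube([6000, 150, 2650]);
translate([0, 150, 0]) cube([150, 4200, 2650]);
translate([5850, 150, 0]) cube([150, 4200, 2650]);


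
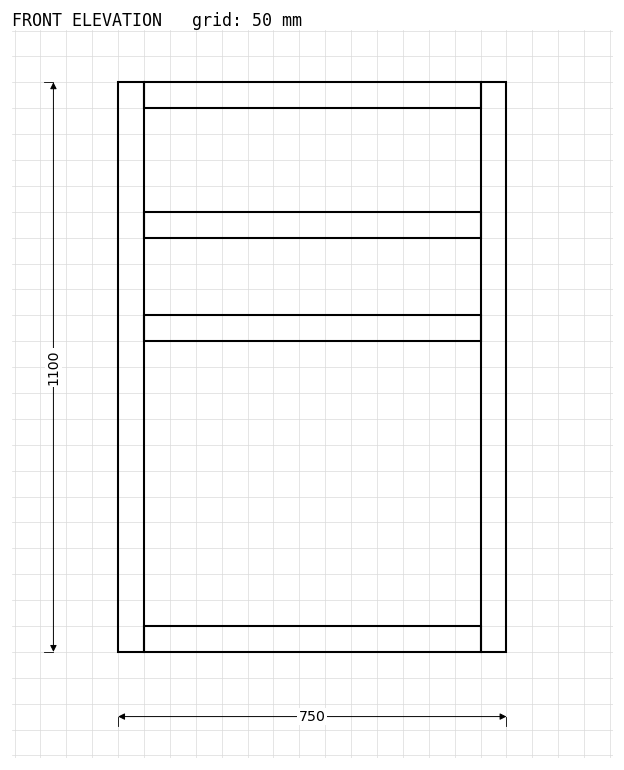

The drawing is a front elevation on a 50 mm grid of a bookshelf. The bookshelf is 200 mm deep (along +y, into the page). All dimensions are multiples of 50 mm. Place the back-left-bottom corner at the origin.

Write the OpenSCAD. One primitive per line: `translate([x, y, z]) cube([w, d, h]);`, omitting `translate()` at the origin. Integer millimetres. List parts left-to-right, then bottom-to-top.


cube([50, 200, 1100]);
translate([50, 0, 0]) cube([650, 200, 50]);
translate([50, 0, 600]) cube([650, 200, 50]);
translate([50, 0, 800]) cube([650, 200, 50]);
translate([50, 0, 1050]) cube([650, 200, 50]);
translate([700, 0, 0]) cube([50, 200, 1100]);


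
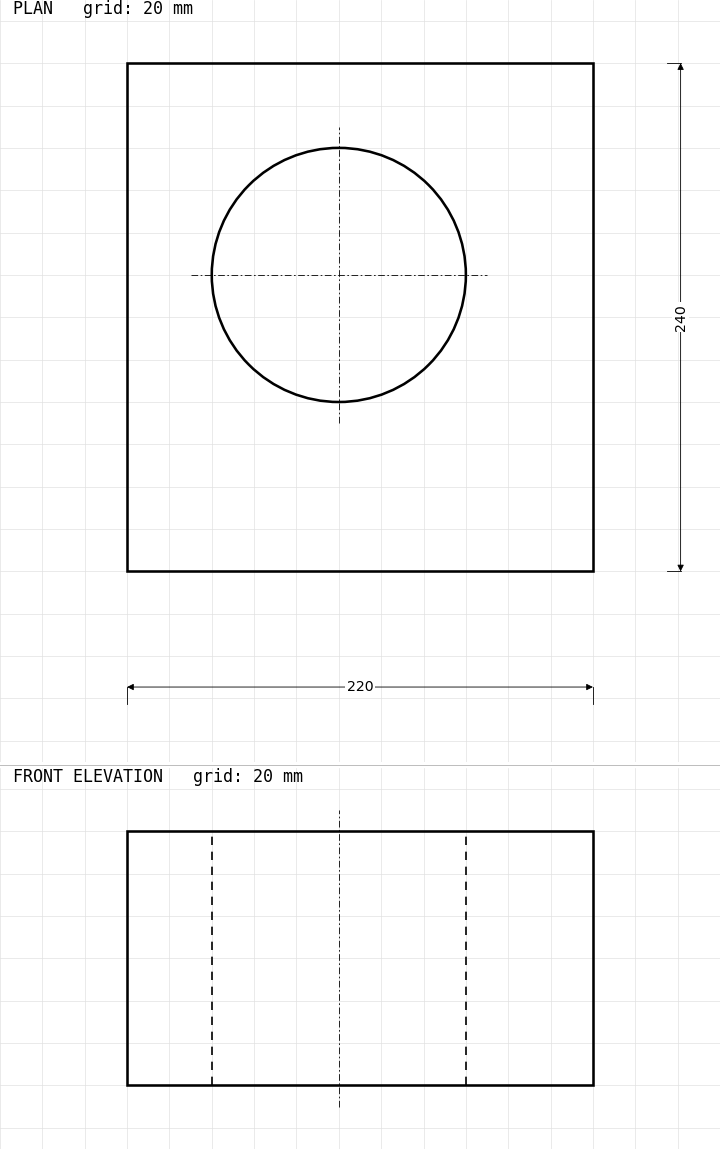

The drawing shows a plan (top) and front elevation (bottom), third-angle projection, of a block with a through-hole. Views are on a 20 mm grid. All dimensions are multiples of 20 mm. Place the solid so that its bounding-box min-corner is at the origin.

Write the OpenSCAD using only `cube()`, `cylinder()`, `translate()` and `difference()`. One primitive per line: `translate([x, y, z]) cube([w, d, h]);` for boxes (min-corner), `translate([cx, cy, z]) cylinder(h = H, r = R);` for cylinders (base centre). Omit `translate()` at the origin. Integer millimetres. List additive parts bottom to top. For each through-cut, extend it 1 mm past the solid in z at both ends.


difference() {
  cube([220, 240, 120]);
  translate([100, 140, -1]) cylinder(h = 122, r = 60);
}
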